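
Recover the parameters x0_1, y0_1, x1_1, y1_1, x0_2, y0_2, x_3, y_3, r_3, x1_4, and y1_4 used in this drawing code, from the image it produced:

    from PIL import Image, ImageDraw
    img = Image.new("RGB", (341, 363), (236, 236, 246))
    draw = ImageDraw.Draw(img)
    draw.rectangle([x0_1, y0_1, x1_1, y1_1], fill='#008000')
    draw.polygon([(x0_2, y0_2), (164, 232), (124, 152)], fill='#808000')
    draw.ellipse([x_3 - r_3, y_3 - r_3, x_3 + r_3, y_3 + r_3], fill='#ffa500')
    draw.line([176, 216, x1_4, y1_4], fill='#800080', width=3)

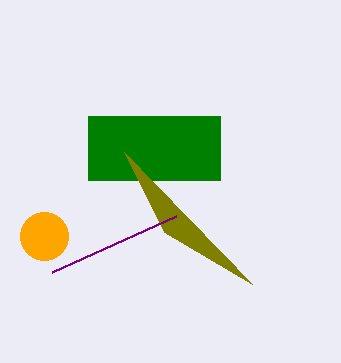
x0_1 = 88
y0_1 = 116
x1_1 = 220
y1_1 = 180
x0_2 = 252
y0_2 = 284
x_3 = 44
y_3 = 236
r_3 = 24
x1_4 = 52
y1_4 = 272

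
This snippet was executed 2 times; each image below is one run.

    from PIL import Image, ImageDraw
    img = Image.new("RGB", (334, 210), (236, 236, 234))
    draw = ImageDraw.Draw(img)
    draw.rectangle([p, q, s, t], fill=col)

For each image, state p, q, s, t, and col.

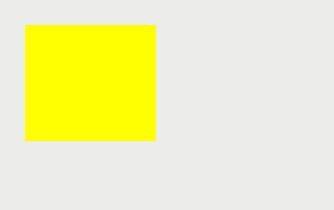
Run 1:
p = 25, q = 25, s = 155, t = 140, col = 'yellow'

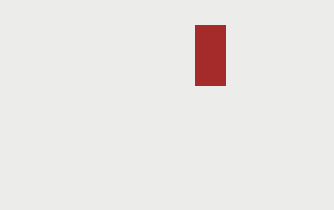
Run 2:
p = 195, q = 25, s = 225, t = 85, col = 'brown'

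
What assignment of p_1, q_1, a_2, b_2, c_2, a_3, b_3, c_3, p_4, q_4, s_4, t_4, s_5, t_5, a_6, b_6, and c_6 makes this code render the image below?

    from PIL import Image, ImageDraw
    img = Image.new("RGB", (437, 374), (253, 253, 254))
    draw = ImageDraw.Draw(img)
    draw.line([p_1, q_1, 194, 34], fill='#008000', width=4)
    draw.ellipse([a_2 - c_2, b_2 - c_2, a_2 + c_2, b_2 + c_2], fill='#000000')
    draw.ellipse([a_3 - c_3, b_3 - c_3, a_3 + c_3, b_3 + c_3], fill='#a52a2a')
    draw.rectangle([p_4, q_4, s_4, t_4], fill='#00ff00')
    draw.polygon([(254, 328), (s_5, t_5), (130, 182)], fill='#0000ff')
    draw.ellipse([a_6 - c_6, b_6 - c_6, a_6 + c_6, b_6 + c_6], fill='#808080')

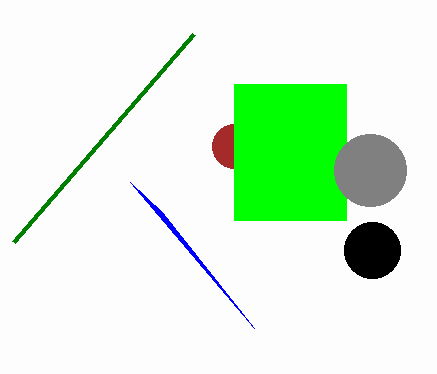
p_1 = 14, q_1 = 242, a_2 = 372, b_2 = 250, c_2 = 28, a_3 = 234, b_3 = 146, c_3 = 22, p_4 = 234, q_4 = 84, s_4 = 346, t_4 = 220, s_5 = 162, t_5 = 212, a_6 = 370, b_6 = 170, c_6 = 36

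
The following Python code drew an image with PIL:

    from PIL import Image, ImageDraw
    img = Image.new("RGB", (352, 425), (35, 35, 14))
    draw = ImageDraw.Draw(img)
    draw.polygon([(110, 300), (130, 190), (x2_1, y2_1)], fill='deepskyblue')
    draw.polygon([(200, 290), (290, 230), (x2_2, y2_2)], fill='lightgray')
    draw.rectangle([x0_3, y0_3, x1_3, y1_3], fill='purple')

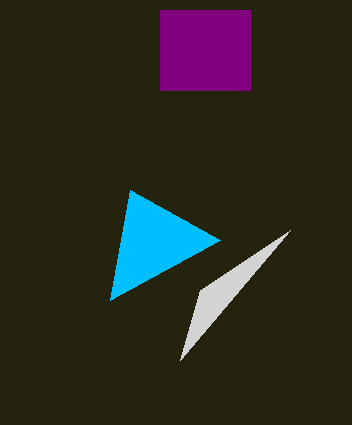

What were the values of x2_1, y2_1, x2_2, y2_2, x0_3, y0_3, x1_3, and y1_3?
x2_1 = 220, y2_1 = 240, x2_2 = 180, y2_2 = 360, x0_3 = 160, y0_3 = 10, x1_3 = 250, y1_3 = 90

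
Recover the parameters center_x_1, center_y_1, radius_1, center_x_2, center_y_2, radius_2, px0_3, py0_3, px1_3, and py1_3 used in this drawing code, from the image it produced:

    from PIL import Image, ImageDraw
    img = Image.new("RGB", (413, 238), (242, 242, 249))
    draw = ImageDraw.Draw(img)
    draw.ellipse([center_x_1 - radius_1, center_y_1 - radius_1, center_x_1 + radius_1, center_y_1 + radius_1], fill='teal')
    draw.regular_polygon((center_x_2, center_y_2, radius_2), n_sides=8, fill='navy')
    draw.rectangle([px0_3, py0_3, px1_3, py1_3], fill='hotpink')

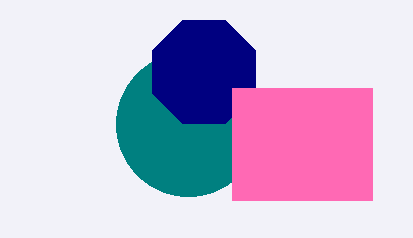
center_x_1 = 188; center_y_1 = 124; radius_1 = 72; center_x_2 = 204; center_y_2 = 72; radius_2 = 56; px0_3 = 232; py0_3 = 88; px1_3 = 372; py1_3 = 200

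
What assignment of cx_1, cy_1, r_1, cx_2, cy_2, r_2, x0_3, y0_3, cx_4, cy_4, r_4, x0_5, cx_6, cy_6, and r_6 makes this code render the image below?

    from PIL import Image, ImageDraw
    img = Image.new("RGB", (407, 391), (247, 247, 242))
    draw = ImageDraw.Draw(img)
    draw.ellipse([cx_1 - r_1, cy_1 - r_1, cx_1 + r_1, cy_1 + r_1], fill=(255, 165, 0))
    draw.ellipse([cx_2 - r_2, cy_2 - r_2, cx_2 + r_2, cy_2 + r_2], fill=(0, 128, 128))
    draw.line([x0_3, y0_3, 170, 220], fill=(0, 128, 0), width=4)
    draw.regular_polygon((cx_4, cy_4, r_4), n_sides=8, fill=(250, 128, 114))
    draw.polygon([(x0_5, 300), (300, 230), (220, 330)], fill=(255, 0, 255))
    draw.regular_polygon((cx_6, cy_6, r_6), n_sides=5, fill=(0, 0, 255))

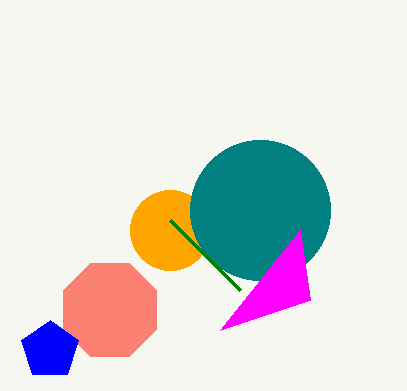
cx_1 = 170, cy_1 = 230, r_1 = 40, cx_2 = 260, cy_2 = 210, r_2 = 70, x0_3 = 240, y0_3 = 290, cx_4 = 110, cy_4 = 310, r_4 = 50, x0_5 = 310, cx_6 = 50, cy_6 = 350, r_6 = 30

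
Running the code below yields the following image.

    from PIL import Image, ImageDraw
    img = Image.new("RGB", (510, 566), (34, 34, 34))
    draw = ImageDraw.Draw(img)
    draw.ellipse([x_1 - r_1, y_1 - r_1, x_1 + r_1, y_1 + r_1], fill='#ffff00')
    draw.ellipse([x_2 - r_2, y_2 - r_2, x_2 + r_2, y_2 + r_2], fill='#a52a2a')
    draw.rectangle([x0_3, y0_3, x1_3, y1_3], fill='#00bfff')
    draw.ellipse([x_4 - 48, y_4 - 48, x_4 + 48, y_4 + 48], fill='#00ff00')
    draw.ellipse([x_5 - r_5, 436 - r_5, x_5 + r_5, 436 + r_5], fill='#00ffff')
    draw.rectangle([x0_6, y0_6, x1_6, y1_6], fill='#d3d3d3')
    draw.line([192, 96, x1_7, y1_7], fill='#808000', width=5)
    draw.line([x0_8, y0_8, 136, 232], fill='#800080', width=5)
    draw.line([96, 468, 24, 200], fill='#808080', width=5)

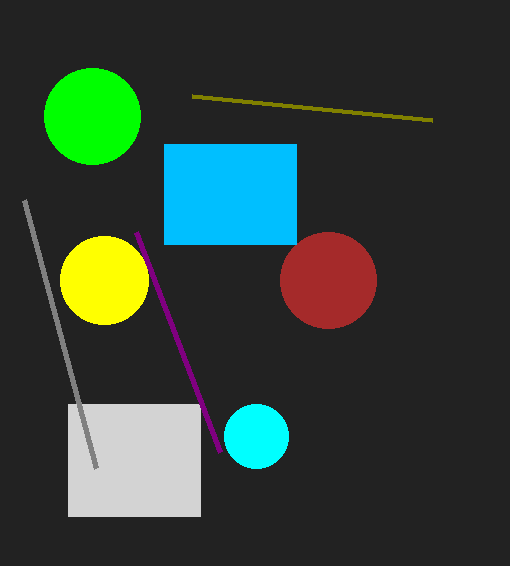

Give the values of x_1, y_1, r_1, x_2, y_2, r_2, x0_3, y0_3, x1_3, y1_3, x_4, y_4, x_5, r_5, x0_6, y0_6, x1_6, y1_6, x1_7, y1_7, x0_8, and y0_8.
x_1 = 104; y_1 = 280; r_1 = 44; x_2 = 328; y_2 = 280; r_2 = 48; x0_3 = 164; y0_3 = 144; x1_3 = 296; y1_3 = 244; x_4 = 92; y_4 = 116; x_5 = 256; r_5 = 32; x0_6 = 68; y0_6 = 404; x1_6 = 200; y1_6 = 516; x1_7 = 432; y1_7 = 120; x0_8 = 220; y0_8 = 452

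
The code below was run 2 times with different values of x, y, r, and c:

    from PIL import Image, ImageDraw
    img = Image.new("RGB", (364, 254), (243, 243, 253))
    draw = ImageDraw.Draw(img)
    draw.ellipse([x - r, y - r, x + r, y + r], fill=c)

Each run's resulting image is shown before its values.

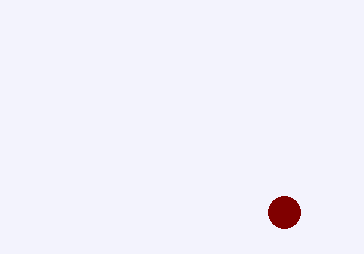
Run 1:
x = 284; y = 212; r = 16; c = 'maroon'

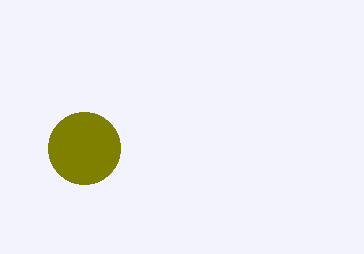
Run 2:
x = 84; y = 148; r = 36; c = 'olive'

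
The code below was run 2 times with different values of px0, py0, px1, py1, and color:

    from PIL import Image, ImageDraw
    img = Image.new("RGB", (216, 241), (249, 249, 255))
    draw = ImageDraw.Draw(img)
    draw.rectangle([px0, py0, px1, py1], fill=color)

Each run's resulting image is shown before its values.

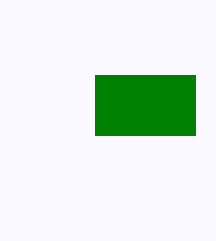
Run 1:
px0 = 95; py0 = 75; px1 = 195; py1 = 135; color = 'green'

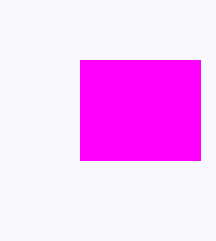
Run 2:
px0 = 80
py0 = 60
px1 = 200
py1 = 160
color = 'magenta'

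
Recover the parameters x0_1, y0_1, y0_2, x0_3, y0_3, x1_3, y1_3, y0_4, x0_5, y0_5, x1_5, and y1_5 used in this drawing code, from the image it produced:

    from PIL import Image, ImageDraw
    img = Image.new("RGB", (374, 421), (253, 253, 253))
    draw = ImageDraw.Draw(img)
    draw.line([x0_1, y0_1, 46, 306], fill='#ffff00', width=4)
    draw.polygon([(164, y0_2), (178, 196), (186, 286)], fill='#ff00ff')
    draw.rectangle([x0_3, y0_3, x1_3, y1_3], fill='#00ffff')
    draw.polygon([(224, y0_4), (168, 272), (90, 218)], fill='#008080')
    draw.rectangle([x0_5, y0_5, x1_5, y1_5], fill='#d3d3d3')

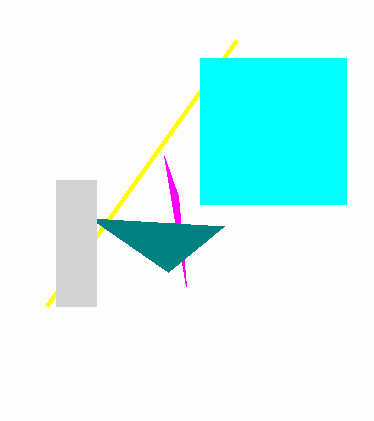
x0_1 = 236
y0_1 = 40
y0_2 = 156
x0_3 = 200
y0_3 = 58
x1_3 = 346
y1_3 = 204
y0_4 = 226
x0_5 = 56
y0_5 = 180
x1_5 = 96
y1_5 = 306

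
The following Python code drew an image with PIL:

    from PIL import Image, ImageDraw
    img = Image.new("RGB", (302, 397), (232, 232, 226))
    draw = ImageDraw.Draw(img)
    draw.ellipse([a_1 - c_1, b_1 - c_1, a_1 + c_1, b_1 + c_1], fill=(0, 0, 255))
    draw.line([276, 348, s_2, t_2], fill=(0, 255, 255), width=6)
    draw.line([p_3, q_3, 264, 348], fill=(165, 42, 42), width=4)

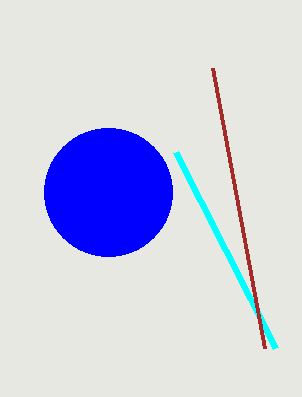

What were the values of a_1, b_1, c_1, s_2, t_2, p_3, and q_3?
a_1 = 108, b_1 = 192, c_1 = 64, s_2 = 176, t_2 = 152, p_3 = 212, q_3 = 68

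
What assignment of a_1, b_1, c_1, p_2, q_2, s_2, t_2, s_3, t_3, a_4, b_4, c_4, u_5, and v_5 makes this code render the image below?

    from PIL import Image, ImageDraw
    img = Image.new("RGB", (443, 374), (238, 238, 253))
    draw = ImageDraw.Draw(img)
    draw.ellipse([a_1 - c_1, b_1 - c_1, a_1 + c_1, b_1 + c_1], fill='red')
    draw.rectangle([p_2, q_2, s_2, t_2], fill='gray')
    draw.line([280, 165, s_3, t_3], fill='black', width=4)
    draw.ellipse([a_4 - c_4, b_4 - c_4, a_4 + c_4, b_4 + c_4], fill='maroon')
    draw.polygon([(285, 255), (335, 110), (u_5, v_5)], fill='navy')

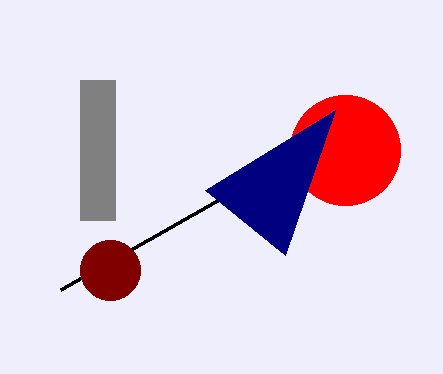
a_1 = 345
b_1 = 150
c_1 = 55
p_2 = 80
q_2 = 80
s_2 = 115
t_2 = 220
s_3 = 60
t_3 = 290
a_4 = 110
b_4 = 270
c_4 = 30
u_5 = 205
v_5 = 190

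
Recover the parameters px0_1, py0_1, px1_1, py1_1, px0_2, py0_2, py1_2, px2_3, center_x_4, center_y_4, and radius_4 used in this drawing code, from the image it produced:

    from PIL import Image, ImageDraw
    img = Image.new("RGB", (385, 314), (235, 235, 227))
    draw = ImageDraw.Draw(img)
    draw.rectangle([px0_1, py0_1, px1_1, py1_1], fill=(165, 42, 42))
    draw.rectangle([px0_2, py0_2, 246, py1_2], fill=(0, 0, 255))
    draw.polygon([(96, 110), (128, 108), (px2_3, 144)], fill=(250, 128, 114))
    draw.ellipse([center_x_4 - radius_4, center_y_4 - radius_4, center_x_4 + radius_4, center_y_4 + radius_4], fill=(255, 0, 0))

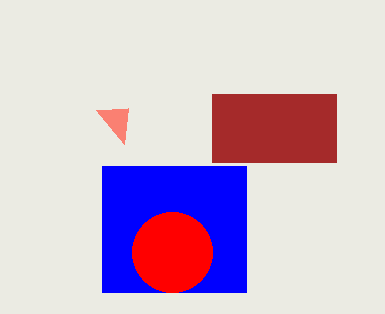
px0_1 = 212; py0_1 = 94; px1_1 = 336; py1_1 = 162; px0_2 = 102; py0_2 = 166; py1_2 = 292; px2_3 = 124; center_x_4 = 172; center_y_4 = 252; radius_4 = 40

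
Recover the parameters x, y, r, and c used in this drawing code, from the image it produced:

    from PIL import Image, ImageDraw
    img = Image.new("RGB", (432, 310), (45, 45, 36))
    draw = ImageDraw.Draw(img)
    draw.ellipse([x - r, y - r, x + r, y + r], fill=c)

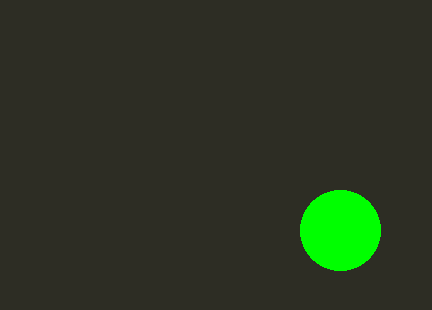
x = 340
y = 230
r = 40
c = 'lime'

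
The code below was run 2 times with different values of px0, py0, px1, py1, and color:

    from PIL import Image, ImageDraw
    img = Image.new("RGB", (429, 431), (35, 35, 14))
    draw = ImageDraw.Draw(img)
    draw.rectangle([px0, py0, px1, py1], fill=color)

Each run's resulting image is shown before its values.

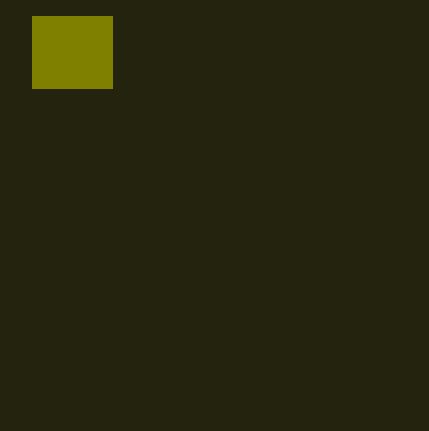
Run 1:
px0 = 32; py0 = 16; px1 = 112; py1 = 88; color = 'olive'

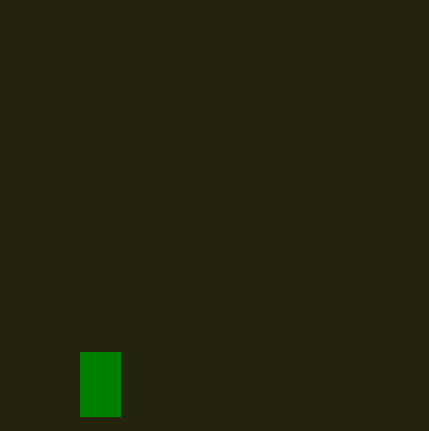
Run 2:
px0 = 80, py0 = 352, px1 = 120, py1 = 416, color = 'green'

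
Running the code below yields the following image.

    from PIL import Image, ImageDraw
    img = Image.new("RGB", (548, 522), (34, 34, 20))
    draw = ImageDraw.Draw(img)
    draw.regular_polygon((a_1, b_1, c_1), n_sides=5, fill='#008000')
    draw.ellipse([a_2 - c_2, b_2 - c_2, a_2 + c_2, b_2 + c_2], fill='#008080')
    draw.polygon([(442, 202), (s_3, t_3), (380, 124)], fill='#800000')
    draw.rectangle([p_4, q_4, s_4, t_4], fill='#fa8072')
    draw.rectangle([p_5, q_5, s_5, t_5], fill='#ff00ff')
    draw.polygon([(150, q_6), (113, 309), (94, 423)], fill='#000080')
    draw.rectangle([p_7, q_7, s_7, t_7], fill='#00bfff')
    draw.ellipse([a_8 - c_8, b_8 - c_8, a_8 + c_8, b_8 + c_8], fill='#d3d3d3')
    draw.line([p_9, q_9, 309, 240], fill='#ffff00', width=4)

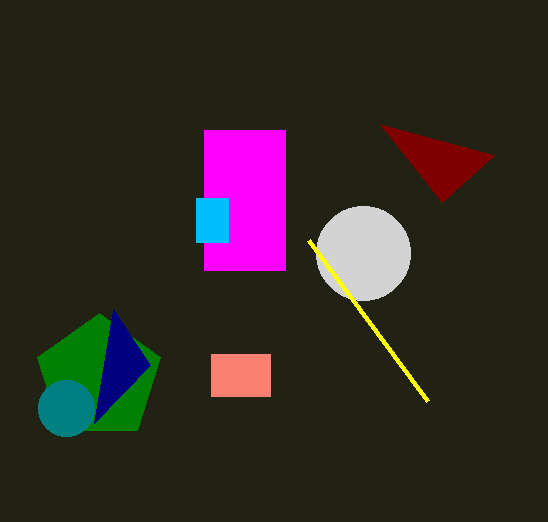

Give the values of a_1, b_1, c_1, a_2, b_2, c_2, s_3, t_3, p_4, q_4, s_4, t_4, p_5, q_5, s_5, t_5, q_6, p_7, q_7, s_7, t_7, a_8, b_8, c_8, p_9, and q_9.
a_1 = 99, b_1 = 378, c_1 = 65, a_2 = 66, b_2 = 408, c_2 = 28, s_3 = 494, t_3 = 155, p_4 = 211, q_4 = 354, s_4 = 270, t_4 = 396, p_5 = 204, q_5 = 130, s_5 = 285, t_5 = 270, q_6 = 365, p_7 = 196, q_7 = 198, s_7 = 228, t_7 = 242, a_8 = 363, b_8 = 253, c_8 = 47, p_9 = 428, q_9 = 401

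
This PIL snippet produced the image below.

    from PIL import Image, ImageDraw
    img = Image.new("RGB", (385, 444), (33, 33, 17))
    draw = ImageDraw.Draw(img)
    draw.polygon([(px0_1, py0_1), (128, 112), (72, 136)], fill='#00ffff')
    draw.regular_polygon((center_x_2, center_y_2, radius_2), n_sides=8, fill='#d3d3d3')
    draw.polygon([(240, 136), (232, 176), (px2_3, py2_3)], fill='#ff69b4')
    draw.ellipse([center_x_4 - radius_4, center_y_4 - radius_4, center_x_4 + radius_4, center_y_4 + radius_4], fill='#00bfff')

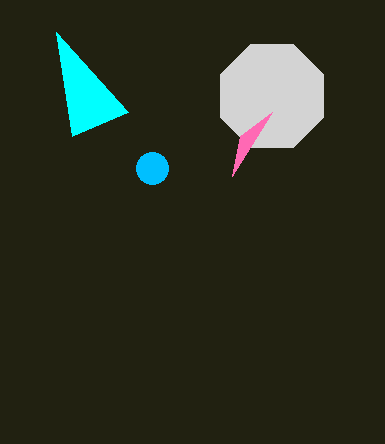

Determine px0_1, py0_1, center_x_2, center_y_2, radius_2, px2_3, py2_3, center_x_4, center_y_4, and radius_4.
px0_1 = 56; py0_1 = 32; center_x_2 = 272; center_y_2 = 96; radius_2 = 56; px2_3 = 272; py2_3 = 112; center_x_4 = 152; center_y_4 = 168; radius_4 = 16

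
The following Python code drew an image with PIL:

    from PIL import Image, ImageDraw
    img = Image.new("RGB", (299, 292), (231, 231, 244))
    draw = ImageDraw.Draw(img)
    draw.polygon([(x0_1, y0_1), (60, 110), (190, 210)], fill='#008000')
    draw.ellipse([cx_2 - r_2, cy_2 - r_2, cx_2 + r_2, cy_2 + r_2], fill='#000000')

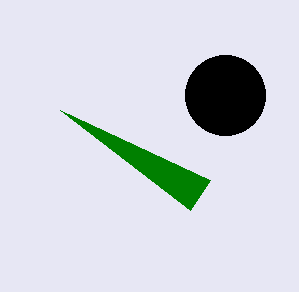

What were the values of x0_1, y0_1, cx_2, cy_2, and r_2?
x0_1 = 210
y0_1 = 180
cx_2 = 225
cy_2 = 95
r_2 = 40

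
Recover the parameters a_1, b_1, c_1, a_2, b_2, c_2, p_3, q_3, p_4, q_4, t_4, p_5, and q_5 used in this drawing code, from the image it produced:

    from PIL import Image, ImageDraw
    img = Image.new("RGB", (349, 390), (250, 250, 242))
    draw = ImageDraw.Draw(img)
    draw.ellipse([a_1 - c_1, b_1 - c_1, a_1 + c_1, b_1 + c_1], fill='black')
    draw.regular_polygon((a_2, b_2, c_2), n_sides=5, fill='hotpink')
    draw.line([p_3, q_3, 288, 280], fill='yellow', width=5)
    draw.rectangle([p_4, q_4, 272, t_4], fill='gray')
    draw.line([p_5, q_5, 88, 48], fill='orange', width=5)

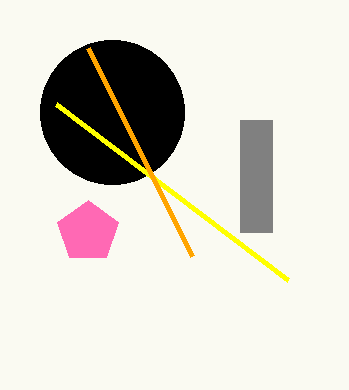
a_1 = 112
b_1 = 112
c_1 = 72
a_2 = 88
b_2 = 232
c_2 = 32
p_3 = 56
q_3 = 104
p_4 = 240
q_4 = 120
t_4 = 232
p_5 = 192
q_5 = 256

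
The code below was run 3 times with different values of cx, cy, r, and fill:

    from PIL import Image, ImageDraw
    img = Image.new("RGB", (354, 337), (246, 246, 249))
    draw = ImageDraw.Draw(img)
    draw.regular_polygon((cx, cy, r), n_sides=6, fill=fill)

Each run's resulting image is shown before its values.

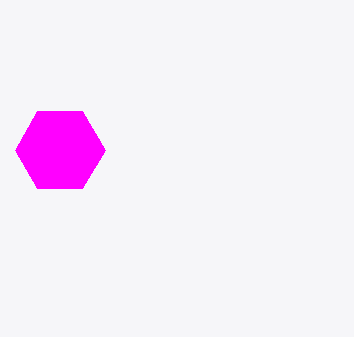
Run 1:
cx = 60; cy = 150; r = 45; fill = 'magenta'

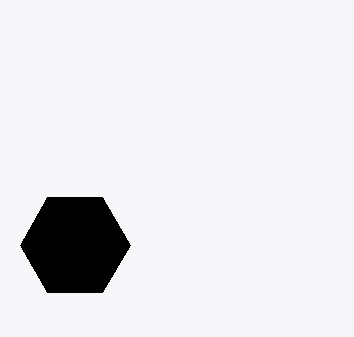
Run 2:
cx = 75; cy = 245; r = 55; fill = 'black'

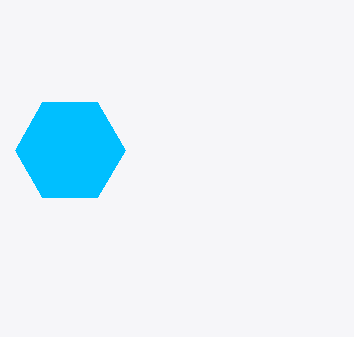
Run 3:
cx = 70
cy = 150
r = 55
fill = 'deepskyblue'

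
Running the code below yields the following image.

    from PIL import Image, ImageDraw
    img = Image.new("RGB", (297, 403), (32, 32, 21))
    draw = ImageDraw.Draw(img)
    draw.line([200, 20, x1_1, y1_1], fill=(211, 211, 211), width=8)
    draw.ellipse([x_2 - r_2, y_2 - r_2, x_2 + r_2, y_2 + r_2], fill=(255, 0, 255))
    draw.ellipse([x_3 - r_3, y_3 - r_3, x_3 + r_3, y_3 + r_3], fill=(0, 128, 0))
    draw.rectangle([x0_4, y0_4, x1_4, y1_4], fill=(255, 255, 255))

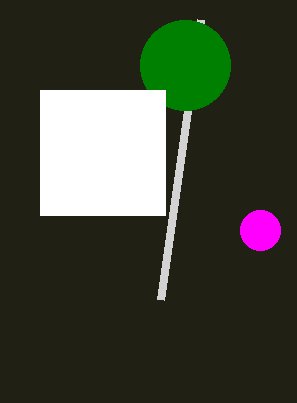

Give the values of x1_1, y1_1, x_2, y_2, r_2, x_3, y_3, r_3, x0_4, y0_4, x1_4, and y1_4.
x1_1 = 160, y1_1 = 300, x_2 = 260, y_2 = 230, r_2 = 20, x_3 = 185, y_3 = 65, r_3 = 45, x0_4 = 40, y0_4 = 90, x1_4 = 165, y1_4 = 215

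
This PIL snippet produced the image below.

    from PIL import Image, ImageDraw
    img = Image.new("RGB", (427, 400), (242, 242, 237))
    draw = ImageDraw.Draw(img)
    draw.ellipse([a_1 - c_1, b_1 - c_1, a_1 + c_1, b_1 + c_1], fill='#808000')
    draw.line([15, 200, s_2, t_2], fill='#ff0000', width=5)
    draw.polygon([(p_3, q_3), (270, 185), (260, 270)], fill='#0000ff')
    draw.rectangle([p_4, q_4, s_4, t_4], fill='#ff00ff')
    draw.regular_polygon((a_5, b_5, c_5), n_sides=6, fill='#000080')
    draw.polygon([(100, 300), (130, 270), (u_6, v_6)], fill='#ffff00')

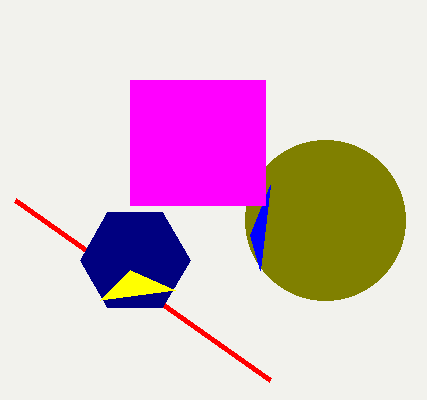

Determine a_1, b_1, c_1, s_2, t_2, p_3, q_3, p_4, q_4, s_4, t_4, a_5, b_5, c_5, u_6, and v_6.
a_1 = 325; b_1 = 220; c_1 = 80; s_2 = 270; t_2 = 380; p_3 = 250; q_3 = 235; p_4 = 130; q_4 = 80; s_4 = 265; t_4 = 205; a_5 = 135; b_5 = 260; c_5 = 55; u_6 = 175; v_6 = 290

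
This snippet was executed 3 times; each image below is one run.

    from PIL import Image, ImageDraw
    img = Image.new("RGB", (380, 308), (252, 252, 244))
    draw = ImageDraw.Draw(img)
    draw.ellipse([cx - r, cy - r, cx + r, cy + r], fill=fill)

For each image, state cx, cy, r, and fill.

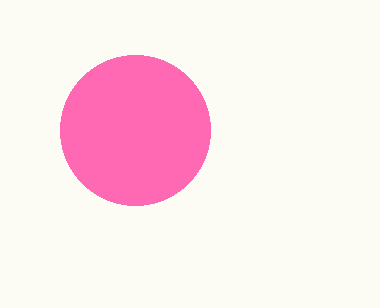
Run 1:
cx = 135; cy = 130; r = 75; fill = 'hotpink'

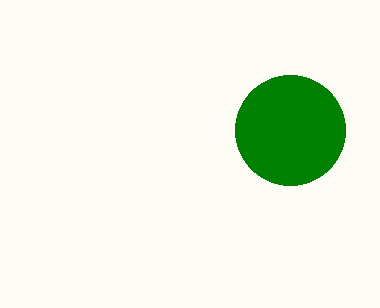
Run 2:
cx = 290, cy = 130, r = 55, fill = 'green'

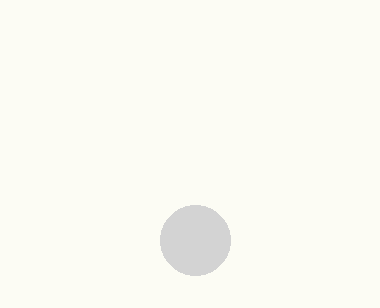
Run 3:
cx = 195
cy = 240
r = 35
fill = 'lightgray'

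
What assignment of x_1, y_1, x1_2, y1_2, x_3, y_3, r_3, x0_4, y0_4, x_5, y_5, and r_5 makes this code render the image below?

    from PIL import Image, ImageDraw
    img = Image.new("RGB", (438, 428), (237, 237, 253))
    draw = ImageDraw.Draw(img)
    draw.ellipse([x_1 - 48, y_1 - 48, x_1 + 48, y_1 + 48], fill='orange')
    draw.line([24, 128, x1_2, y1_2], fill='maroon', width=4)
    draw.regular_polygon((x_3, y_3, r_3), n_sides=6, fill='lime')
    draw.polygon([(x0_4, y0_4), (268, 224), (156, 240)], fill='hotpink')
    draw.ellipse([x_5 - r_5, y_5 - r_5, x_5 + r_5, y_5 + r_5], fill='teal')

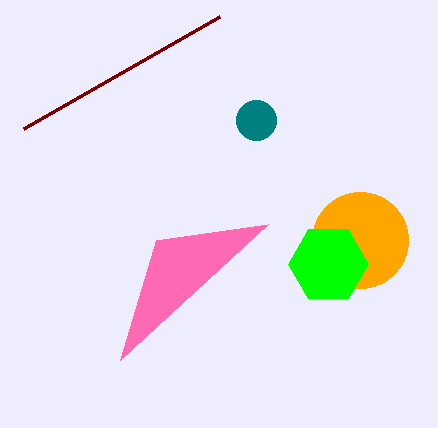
x_1 = 360, y_1 = 240, x1_2 = 220, y1_2 = 16, x_3 = 328, y_3 = 264, r_3 = 40, x0_4 = 120, y0_4 = 360, x_5 = 256, y_5 = 120, r_5 = 20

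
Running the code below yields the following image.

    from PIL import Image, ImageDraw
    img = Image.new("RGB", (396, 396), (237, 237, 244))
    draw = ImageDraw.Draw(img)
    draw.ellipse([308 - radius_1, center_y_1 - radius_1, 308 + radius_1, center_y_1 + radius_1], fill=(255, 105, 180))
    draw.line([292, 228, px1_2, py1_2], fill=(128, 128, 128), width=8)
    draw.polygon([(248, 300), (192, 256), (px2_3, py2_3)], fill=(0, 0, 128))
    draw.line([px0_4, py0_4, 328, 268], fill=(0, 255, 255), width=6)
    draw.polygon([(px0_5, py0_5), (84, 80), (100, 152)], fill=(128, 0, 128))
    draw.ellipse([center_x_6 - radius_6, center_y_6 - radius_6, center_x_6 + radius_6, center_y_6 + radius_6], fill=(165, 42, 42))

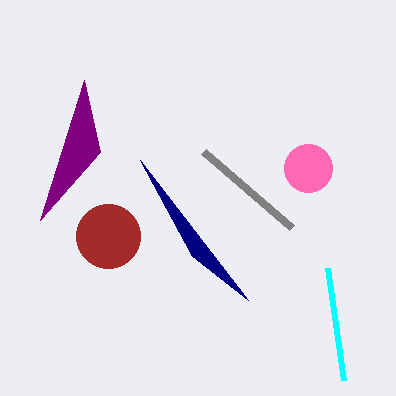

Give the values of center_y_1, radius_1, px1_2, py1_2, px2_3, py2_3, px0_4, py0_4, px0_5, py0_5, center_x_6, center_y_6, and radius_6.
center_y_1 = 168, radius_1 = 24, px1_2 = 204, py1_2 = 152, px2_3 = 140, py2_3 = 160, px0_4 = 344, py0_4 = 380, px0_5 = 40, py0_5 = 220, center_x_6 = 108, center_y_6 = 236, radius_6 = 32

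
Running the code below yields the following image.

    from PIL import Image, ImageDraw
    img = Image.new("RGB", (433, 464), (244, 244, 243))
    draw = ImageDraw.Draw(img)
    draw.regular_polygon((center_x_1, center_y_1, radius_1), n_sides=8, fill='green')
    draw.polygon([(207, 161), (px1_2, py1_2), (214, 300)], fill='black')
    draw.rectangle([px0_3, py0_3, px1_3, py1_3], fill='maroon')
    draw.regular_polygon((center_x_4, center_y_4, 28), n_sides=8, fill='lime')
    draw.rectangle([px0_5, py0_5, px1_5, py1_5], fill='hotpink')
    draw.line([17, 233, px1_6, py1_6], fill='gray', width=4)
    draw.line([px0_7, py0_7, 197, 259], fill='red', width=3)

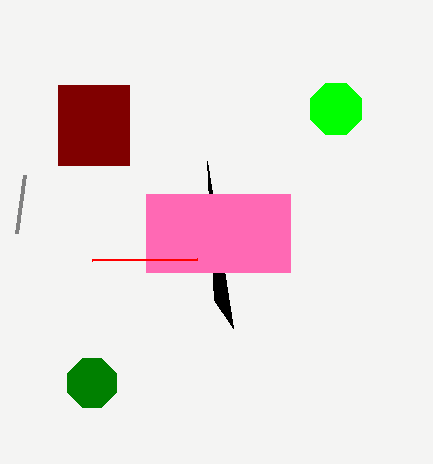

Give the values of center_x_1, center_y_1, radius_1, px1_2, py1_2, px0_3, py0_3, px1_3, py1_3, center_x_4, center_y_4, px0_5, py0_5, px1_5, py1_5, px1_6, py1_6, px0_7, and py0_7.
center_x_1 = 92
center_y_1 = 383
radius_1 = 26
px1_2 = 233
py1_2 = 328
px0_3 = 58
py0_3 = 85
px1_3 = 129
py1_3 = 165
center_x_4 = 336
center_y_4 = 109
px0_5 = 146
py0_5 = 194
px1_5 = 290
py1_5 = 272
px1_6 = 25
py1_6 = 175
px0_7 = 92
py0_7 = 260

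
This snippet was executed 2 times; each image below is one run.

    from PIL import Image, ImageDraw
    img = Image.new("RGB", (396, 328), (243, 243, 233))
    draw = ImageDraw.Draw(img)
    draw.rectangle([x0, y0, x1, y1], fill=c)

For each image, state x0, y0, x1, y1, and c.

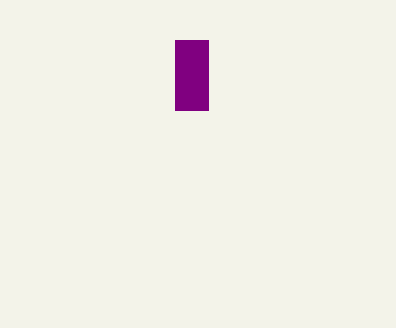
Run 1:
x0 = 175; y0 = 40; x1 = 208; y1 = 110; c = 'purple'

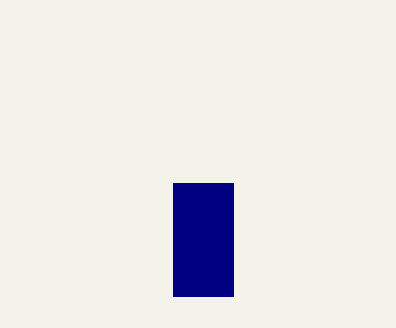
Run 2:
x0 = 173; y0 = 183; x1 = 233; y1 = 296; c = 'navy'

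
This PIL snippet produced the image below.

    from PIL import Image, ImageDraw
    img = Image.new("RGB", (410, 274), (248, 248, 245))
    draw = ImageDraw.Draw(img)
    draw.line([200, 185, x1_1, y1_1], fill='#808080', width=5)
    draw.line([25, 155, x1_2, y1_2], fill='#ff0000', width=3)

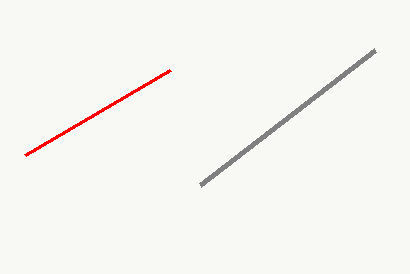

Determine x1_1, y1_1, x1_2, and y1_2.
x1_1 = 375; y1_1 = 50; x1_2 = 170; y1_2 = 70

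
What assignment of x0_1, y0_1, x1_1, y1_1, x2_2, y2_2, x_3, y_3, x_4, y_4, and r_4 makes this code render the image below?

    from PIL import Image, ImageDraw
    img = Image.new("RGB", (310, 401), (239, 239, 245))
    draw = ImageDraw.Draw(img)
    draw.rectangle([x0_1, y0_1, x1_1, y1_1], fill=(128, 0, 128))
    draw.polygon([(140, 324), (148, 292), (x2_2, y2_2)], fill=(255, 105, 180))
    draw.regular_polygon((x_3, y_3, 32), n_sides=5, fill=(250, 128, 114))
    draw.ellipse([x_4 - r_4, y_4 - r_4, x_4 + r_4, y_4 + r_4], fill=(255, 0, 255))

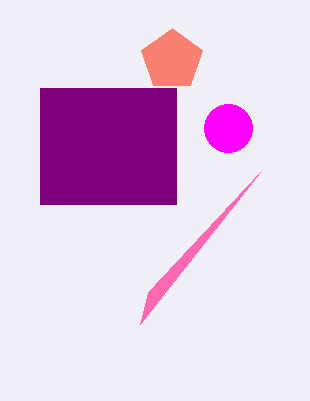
x0_1 = 40
y0_1 = 88
x1_1 = 176
y1_1 = 204
x2_2 = 260
y2_2 = 172
x_3 = 172
y_3 = 60
x_4 = 228
y_4 = 128
r_4 = 24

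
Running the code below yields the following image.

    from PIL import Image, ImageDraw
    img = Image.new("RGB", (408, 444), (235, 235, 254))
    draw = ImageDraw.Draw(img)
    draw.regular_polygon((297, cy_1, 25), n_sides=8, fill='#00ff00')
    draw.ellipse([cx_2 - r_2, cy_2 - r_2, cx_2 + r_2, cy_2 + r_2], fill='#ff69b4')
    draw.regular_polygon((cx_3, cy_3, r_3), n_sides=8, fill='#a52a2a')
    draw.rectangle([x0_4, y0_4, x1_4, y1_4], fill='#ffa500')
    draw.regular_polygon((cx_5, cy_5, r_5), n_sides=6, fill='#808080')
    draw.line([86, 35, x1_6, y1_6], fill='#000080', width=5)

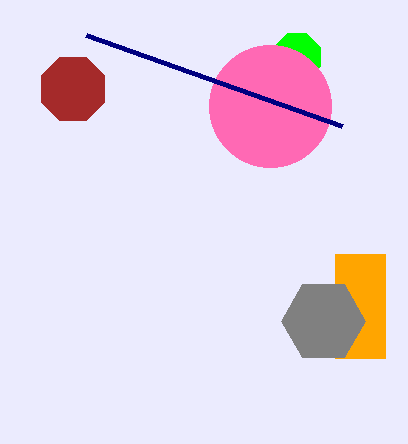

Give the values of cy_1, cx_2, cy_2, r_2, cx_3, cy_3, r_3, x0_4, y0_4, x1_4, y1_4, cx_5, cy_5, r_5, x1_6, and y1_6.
cy_1 = 57, cx_2 = 270, cy_2 = 106, r_2 = 61, cx_3 = 73, cy_3 = 89, r_3 = 34, x0_4 = 335, y0_4 = 254, x1_4 = 385, y1_4 = 358, cx_5 = 323, cy_5 = 321, r_5 = 42, x1_6 = 342, y1_6 = 126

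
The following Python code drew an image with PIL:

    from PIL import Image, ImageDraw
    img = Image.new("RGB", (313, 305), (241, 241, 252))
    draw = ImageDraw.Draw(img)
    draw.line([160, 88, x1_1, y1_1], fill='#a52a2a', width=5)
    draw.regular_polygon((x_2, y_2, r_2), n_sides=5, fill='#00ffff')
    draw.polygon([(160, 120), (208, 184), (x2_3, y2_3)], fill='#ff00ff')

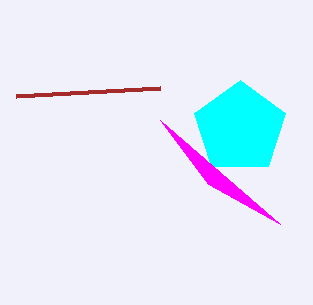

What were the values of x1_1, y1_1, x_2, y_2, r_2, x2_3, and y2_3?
x1_1 = 16, y1_1 = 96, x_2 = 240, y_2 = 128, r_2 = 48, x2_3 = 280, y2_3 = 224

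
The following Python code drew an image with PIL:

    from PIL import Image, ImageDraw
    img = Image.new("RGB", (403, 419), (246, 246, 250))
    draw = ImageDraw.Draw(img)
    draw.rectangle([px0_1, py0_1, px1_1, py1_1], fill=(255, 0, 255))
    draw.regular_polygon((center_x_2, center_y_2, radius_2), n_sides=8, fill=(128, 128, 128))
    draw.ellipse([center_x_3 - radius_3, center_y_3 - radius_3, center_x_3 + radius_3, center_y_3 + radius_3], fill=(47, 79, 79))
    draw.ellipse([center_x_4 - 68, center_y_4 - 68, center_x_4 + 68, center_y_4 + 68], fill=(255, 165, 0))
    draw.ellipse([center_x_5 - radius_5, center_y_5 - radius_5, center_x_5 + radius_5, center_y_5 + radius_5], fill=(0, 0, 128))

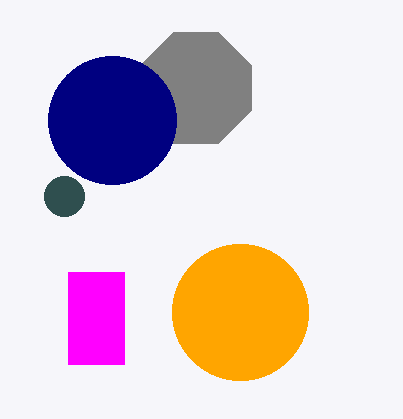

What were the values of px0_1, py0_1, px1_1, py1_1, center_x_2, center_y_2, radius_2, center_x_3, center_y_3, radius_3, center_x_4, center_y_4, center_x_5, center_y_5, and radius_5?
px0_1 = 68; py0_1 = 272; px1_1 = 124; py1_1 = 364; center_x_2 = 196; center_y_2 = 88; radius_2 = 60; center_x_3 = 64; center_y_3 = 196; radius_3 = 20; center_x_4 = 240; center_y_4 = 312; center_x_5 = 112; center_y_5 = 120; radius_5 = 64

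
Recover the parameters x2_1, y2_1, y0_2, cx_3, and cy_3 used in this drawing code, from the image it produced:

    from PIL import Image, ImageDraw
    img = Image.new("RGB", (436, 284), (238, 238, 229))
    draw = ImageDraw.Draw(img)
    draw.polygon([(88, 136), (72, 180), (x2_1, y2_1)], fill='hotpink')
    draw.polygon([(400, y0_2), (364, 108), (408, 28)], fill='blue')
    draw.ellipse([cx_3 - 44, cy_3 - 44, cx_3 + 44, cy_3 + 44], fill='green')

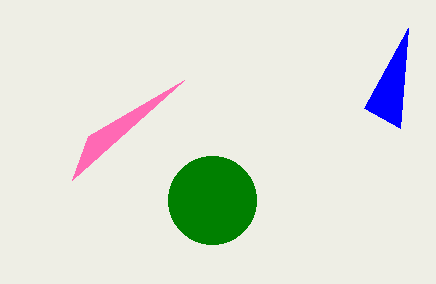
x2_1 = 184, y2_1 = 80, y0_2 = 128, cx_3 = 212, cy_3 = 200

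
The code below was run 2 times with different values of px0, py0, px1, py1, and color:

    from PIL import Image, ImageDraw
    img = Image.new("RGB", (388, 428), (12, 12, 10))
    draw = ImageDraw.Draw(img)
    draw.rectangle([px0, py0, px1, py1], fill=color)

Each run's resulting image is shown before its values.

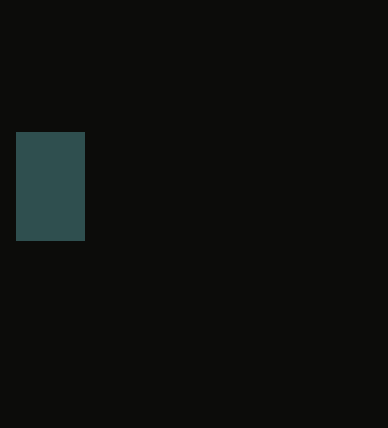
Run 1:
px0 = 16
py0 = 132
px1 = 84
py1 = 240
color = 'darkslategray'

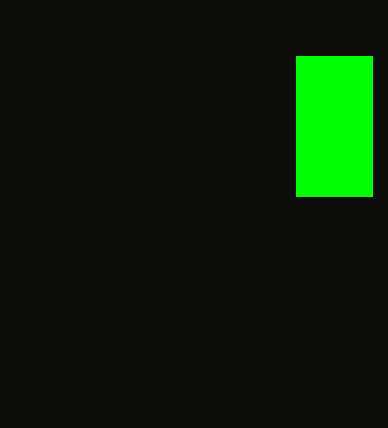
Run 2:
px0 = 296; py0 = 56; px1 = 372; py1 = 196; color = 'lime'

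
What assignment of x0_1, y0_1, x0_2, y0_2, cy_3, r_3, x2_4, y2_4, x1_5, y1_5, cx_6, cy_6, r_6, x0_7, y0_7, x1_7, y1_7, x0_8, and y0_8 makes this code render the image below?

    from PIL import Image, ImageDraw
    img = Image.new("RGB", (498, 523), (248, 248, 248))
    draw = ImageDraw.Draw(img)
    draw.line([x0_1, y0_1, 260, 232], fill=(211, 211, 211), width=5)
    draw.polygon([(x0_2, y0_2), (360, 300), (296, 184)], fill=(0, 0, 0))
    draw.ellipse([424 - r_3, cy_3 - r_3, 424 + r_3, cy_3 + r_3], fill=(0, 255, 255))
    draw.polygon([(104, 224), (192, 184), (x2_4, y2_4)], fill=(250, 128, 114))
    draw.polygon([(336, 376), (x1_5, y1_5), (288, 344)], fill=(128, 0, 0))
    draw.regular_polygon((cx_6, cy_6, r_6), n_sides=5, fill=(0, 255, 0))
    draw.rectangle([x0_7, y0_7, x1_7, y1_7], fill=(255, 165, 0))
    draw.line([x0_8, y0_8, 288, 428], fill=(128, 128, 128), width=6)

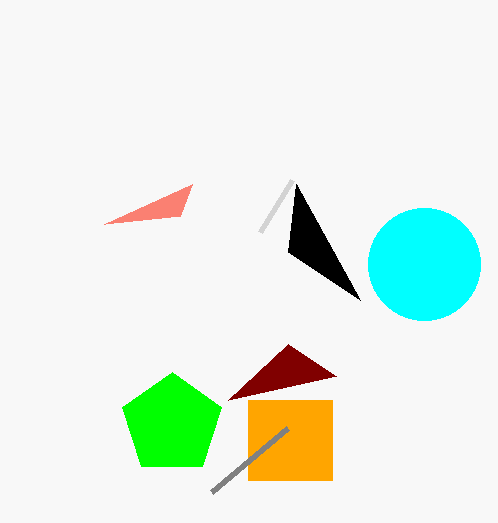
x0_1 = 292
y0_1 = 180
x0_2 = 288
y0_2 = 252
cy_3 = 264
r_3 = 56
x2_4 = 180
y2_4 = 216
x1_5 = 228
y1_5 = 400
cx_6 = 172
cy_6 = 424
r_6 = 52
x0_7 = 248
y0_7 = 400
x1_7 = 332
y1_7 = 480
x0_8 = 212
y0_8 = 492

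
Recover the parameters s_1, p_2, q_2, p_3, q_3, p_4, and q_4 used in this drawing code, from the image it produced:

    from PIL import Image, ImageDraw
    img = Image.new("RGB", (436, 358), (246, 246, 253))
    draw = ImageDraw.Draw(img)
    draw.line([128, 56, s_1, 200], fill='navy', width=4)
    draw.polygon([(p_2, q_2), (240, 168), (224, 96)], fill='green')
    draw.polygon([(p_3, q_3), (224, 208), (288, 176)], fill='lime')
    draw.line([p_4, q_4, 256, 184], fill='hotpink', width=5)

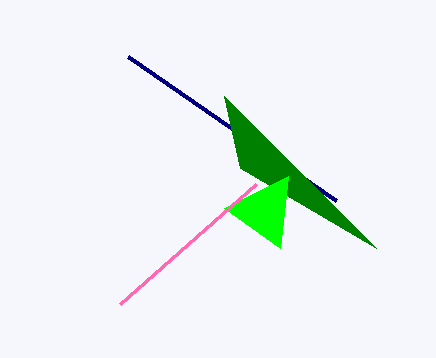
s_1 = 336
p_2 = 376
q_2 = 248
p_3 = 280
q_3 = 248
p_4 = 120
q_4 = 304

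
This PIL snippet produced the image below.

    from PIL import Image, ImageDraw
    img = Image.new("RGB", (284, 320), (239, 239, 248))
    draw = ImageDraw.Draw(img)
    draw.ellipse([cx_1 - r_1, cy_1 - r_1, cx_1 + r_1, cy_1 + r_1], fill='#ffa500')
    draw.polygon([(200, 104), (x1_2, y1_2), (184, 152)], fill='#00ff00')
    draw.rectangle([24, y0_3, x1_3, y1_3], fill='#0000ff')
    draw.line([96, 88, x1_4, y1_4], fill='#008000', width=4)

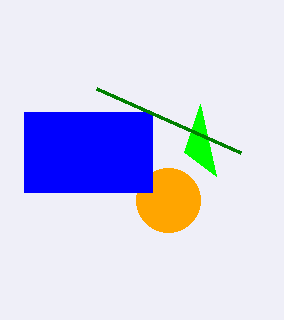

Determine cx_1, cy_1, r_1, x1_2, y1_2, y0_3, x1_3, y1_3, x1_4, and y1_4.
cx_1 = 168, cy_1 = 200, r_1 = 32, x1_2 = 216, y1_2 = 176, y0_3 = 112, x1_3 = 152, y1_3 = 192, x1_4 = 240, y1_4 = 152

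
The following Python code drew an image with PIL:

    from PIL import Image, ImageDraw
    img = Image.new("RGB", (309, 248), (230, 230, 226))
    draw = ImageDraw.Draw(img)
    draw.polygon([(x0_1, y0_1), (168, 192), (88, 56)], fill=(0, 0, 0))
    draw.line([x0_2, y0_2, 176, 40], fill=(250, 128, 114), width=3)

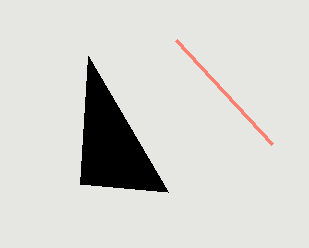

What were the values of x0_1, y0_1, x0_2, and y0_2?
x0_1 = 80
y0_1 = 184
x0_2 = 272
y0_2 = 144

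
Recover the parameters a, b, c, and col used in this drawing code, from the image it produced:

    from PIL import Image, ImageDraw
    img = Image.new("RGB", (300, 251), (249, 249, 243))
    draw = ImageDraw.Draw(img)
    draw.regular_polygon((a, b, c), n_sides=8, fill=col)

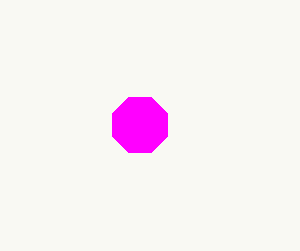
a = 140; b = 125; c = 30; col = 'magenta'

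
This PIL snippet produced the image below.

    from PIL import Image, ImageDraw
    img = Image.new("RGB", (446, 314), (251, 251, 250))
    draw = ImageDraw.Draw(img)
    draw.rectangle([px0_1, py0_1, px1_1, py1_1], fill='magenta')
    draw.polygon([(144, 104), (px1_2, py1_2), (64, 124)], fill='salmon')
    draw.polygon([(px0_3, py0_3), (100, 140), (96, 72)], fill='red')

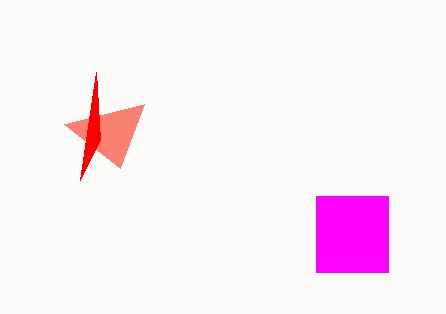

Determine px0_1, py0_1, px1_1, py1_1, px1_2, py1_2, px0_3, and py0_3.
px0_1 = 316; py0_1 = 196; px1_1 = 388; py1_1 = 272; px1_2 = 120; py1_2 = 168; px0_3 = 80; py0_3 = 180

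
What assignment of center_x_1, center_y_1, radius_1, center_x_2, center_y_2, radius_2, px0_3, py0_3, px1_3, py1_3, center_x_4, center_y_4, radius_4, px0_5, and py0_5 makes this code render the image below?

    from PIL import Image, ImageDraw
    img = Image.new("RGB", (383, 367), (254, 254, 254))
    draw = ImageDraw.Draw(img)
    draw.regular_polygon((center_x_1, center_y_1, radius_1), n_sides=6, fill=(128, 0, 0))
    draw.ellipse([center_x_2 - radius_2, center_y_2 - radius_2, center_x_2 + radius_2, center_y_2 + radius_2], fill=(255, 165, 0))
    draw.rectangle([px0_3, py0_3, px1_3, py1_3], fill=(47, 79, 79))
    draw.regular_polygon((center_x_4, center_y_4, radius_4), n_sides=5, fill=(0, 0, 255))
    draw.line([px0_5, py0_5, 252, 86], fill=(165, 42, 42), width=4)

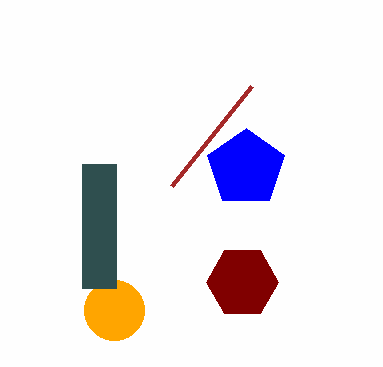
center_x_1 = 242; center_y_1 = 282; radius_1 = 36; center_x_2 = 114; center_y_2 = 310; radius_2 = 30; px0_3 = 82; py0_3 = 164; px1_3 = 116; py1_3 = 288; center_x_4 = 246; center_y_4 = 168; radius_4 = 40; px0_5 = 172; py0_5 = 186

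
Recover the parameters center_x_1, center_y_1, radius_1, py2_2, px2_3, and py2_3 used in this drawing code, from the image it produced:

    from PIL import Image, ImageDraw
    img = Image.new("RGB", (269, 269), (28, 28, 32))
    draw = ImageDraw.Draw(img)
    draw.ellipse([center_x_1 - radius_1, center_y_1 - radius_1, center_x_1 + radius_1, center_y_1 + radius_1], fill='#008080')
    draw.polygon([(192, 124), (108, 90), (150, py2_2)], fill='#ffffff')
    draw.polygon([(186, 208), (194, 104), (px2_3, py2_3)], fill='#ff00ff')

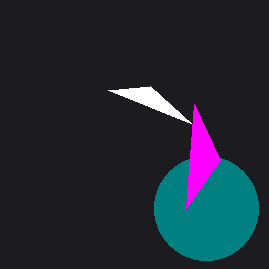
center_x_1 = 206
center_y_1 = 208
radius_1 = 52
py2_2 = 86
px2_3 = 220
py2_3 = 160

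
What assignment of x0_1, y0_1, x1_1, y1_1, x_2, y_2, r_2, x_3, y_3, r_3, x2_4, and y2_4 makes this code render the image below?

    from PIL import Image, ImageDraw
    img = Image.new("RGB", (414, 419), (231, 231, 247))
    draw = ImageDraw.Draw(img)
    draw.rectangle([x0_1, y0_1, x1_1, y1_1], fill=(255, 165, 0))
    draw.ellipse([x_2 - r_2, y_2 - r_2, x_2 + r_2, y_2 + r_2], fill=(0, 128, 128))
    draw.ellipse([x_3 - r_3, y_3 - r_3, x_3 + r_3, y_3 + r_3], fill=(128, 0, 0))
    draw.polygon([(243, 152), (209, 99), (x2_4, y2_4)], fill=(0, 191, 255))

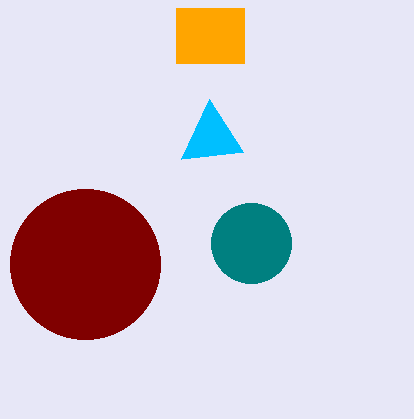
x0_1 = 176, y0_1 = 8, x1_1 = 244, y1_1 = 63, x_2 = 251, y_2 = 243, r_2 = 40, x_3 = 85, y_3 = 264, r_3 = 75, x2_4 = 181, y2_4 = 159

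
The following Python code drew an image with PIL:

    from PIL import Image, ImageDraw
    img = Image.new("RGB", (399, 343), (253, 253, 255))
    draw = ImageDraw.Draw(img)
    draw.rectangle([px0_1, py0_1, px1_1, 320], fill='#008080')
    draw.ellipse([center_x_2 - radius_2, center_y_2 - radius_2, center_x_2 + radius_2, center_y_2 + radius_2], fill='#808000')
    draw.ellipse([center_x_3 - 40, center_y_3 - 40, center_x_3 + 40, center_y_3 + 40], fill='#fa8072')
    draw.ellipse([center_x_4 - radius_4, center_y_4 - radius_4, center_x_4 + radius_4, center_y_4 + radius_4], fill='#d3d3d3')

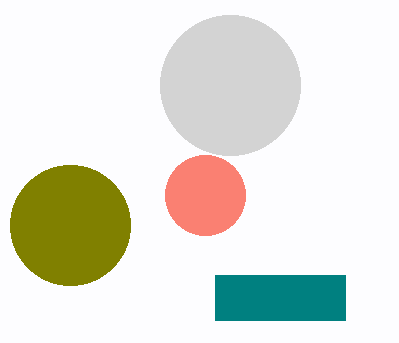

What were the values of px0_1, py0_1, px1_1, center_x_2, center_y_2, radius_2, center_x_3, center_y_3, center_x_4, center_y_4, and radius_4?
px0_1 = 215, py0_1 = 275, px1_1 = 345, center_x_2 = 70, center_y_2 = 225, radius_2 = 60, center_x_3 = 205, center_y_3 = 195, center_x_4 = 230, center_y_4 = 85, radius_4 = 70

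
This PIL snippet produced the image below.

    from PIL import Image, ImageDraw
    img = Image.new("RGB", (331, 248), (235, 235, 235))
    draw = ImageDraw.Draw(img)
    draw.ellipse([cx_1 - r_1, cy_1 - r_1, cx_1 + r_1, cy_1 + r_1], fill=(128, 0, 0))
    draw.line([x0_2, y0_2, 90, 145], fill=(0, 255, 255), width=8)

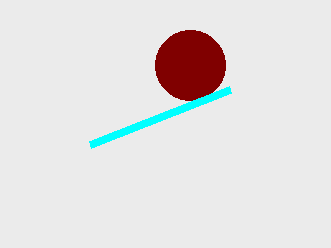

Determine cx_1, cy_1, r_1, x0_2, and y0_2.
cx_1 = 190, cy_1 = 65, r_1 = 35, x0_2 = 230, y0_2 = 90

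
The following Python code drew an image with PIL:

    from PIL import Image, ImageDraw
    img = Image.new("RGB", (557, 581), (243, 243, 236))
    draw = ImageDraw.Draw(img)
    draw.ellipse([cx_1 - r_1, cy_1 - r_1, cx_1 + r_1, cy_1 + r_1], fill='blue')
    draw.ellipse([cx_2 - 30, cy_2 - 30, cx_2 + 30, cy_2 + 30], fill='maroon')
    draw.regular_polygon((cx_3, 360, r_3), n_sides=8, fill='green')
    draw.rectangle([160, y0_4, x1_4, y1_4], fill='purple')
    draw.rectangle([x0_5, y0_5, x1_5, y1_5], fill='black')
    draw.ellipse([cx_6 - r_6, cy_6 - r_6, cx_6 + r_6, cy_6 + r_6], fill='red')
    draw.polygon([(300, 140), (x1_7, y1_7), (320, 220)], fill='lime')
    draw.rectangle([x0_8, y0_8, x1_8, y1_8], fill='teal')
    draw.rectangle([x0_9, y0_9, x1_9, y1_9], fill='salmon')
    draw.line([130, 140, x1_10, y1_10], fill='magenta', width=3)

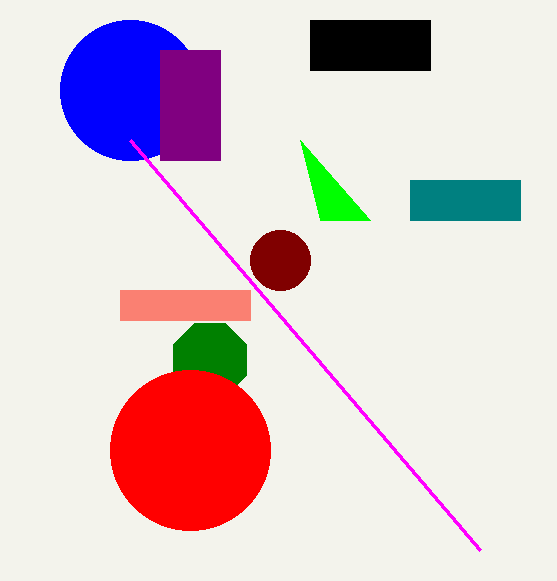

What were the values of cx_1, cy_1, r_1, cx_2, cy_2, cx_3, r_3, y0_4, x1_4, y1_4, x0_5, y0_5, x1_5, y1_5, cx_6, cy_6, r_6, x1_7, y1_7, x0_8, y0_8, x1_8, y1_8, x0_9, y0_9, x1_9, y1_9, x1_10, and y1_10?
cx_1 = 130
cy_1 = 90
r_1 = 70
cx_2 = 280
cy_2 = 260
cx_3 = 210
r_3 = 40
y0_4 = 50
x1_4 = 220
y1_4 = 160
x0_5 = 310
y0_5 = 20
x1_5 = 430
y1_5 = 70
cx_6 = 190
cy_6 = 450
r_6 = 80
x1_7 = 370
y1_7 = 220
x0_8 = 410
y0_8 = 180
x1_8 = 520
y1_8 = 220
x0_9 = 120
y0_9 = 290
x1_9 = 250
y1_9 = 320
x1_10 = 480
y1_10 = 550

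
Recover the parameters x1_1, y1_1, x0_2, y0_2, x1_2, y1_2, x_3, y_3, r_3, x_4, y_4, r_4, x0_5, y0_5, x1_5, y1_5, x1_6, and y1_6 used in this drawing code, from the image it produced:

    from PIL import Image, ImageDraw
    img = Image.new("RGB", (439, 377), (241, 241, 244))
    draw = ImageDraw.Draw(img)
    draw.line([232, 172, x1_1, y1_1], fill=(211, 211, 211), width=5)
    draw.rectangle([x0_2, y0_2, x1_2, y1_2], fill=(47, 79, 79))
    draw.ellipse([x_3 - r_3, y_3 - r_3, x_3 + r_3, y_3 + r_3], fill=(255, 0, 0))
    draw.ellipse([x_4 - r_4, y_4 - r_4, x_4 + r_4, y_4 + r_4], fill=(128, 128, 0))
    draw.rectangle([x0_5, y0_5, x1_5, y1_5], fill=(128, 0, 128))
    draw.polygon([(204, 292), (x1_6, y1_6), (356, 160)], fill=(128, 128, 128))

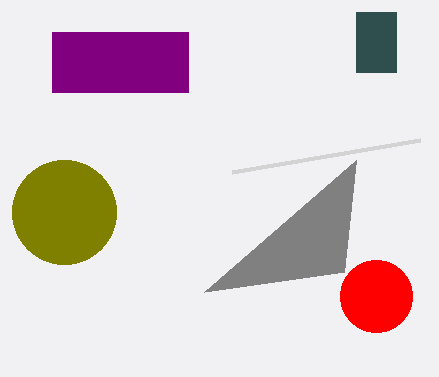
x1_1 = 420, y1_1 = 140, x0_2 = 356, y0_2 = 12, x1_2 = 396, y1_2 = 72, x_3 = 376, y_3 = 296, r_3 = 36, x_4 = 64, y_4 = 212, r_4 = 52, x0_5 = 52, y0_5 = 32, x1_5 = 188, y1_5 = 92, x1_6 = 344, y1_6 = 272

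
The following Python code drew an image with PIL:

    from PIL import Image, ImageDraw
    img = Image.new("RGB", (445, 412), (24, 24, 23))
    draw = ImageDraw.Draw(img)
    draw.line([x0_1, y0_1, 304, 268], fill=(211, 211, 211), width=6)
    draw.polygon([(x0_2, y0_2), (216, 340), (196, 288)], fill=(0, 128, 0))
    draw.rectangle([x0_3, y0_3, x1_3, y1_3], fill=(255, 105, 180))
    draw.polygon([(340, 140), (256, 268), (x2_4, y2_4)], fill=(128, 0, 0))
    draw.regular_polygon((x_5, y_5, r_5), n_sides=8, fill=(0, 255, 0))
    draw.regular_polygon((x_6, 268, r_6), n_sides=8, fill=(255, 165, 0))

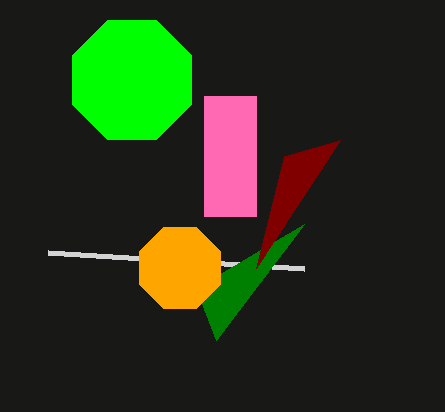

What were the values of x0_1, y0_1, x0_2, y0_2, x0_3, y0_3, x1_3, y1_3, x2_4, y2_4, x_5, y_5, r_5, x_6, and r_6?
x0_1 = 48; y0_1 = 252; x0_2 = 304; y0_2 = 224; x0_3 = 204; y0_3 = 96; x1_3 = 256; y1_3 = 216; x2_4 = 284; y2_4 = 156; x_5 = 132; y_5 = 80; r_5 = 64; x_6 = 180; r_6 = 44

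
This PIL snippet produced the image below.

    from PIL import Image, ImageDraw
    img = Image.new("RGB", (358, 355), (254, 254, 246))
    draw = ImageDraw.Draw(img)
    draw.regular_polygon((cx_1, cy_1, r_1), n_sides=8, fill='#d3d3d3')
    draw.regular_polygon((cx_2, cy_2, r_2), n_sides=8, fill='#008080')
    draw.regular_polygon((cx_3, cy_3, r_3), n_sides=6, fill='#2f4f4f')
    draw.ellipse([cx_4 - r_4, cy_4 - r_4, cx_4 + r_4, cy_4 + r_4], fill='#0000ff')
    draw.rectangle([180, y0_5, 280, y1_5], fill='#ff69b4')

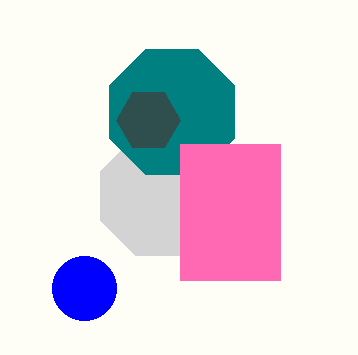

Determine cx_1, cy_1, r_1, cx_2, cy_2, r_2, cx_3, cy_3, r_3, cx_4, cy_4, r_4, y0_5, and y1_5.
cx_1 = 160, cy_1 = 196, r_1 = 64, cx_2 = 172, cy_2 = 112, r_2 = 68, cx_3 = 148, cy_3 = 120, r_3 = 32, cx_4 = 84, cy_4 = 288, r_4 = 32, y0_5 = 144, y1_5 = 280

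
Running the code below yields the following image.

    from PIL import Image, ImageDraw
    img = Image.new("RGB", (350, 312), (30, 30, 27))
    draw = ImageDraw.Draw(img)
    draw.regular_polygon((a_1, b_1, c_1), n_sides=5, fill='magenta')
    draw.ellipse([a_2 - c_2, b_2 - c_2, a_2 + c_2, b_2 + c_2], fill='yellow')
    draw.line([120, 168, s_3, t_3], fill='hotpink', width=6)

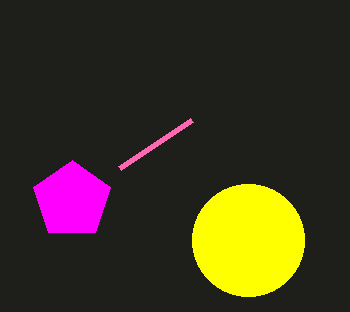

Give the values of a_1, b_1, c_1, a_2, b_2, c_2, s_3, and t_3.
a_1 = 72
b_1 = 200
c_1 = 40
a_2 = 248
b_2 = 240
c_2 = 56
s_3 = 192
t_3 = 120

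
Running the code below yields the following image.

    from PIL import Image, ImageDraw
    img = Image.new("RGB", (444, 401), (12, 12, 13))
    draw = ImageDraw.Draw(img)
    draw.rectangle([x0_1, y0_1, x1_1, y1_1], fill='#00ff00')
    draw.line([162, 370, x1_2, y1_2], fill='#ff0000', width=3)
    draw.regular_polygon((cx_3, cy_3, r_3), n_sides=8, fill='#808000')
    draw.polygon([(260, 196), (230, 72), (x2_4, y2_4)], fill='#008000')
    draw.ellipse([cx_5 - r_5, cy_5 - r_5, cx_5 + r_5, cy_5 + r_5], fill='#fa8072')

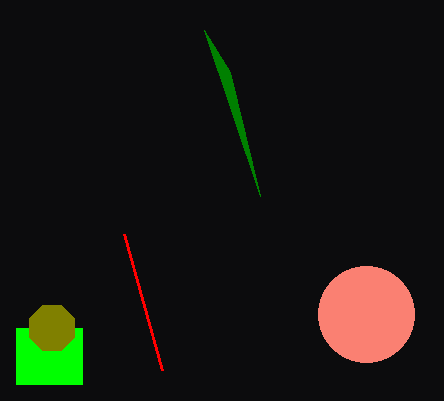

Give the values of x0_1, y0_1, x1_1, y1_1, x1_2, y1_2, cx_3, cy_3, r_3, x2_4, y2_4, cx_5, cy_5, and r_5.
x0_1 = 16, y0_1 = 328, x1_1 = 82, y1_1 = 384, x1_2 = 124, y1_2 = 234, cx_3 = 52, cy_3 = 328, r_3 = 24, x2_4 = 204, y2_4 = 30, cx_5 = 366, cy_5 = 314, r_5 = 48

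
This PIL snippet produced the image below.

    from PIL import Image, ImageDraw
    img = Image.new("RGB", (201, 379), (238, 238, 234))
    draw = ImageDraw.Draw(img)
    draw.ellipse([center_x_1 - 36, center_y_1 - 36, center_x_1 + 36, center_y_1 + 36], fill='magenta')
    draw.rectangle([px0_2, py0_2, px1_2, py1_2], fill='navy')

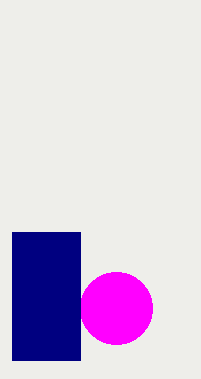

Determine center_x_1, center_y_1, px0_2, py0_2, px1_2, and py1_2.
center_x_1 = 116
center_y_1 = 308
px0_2 = 12
py0_2 = 232
px1_2 = 80
py1_2 = 360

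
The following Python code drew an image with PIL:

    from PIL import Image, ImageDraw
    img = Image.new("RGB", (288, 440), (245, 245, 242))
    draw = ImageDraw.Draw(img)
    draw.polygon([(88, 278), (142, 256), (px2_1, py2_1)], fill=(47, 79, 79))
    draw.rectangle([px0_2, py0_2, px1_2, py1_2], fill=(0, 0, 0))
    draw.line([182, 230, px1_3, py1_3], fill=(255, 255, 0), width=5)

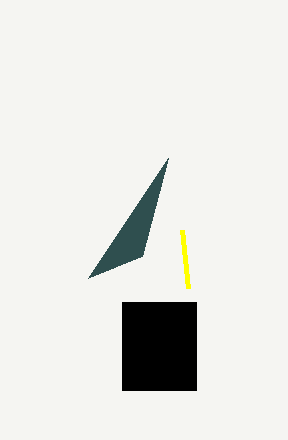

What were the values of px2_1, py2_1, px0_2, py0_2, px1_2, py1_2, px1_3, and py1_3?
px2_1 = 168; py2_1 = 158; px0_2 = 122; py0_2 = 302; px1_2 = 196; py1_2 = 390; px1_3 = 188; py1_3 = 288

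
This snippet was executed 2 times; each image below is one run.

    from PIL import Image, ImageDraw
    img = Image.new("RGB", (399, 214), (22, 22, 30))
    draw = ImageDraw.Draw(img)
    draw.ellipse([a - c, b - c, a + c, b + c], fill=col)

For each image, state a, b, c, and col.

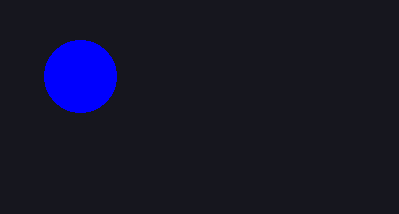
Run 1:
a = 80, b = 76, c = 36, col = 'blue'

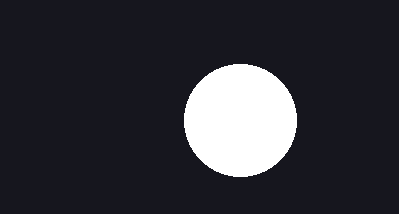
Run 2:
a = 240, b = 120, c = 56, col = 'white'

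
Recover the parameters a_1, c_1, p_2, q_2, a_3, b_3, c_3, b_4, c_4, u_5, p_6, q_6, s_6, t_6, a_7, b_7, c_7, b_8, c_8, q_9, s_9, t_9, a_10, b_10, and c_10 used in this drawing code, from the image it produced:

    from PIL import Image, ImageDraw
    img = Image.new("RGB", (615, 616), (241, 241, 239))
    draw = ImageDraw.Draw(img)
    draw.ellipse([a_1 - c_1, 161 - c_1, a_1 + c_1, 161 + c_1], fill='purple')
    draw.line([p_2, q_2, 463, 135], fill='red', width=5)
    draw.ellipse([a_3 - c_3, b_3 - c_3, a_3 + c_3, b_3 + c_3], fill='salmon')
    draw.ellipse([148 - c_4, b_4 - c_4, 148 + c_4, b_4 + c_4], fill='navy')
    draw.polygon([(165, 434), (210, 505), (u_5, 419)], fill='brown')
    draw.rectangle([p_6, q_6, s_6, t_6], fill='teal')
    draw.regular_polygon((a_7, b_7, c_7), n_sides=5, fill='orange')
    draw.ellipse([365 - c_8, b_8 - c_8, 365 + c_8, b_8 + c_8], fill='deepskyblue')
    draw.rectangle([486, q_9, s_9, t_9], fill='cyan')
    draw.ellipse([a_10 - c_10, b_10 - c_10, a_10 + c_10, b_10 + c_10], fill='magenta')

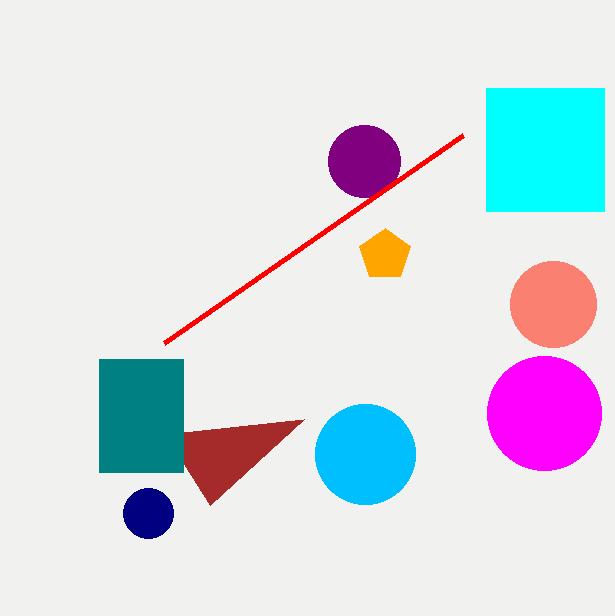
a_1 = 364, c_1 = 36, p_2 = 164, q_2 = 343, a_3 = 553, b_3 = 304, c_3 = 43, b_4 = 513, c_4 = 25, u_5 = 304, p_6 = 99, q_6 = 359, s_6 = 183, t_6 = 472, a_7 = 385, b_7 = 255, c_7 = 27, b_8 = 454, c_8 = 50, q_9 = 88, s_9 = 604, t_9 = 211, a_10 = 544, b_10 = 413, c_10 = 57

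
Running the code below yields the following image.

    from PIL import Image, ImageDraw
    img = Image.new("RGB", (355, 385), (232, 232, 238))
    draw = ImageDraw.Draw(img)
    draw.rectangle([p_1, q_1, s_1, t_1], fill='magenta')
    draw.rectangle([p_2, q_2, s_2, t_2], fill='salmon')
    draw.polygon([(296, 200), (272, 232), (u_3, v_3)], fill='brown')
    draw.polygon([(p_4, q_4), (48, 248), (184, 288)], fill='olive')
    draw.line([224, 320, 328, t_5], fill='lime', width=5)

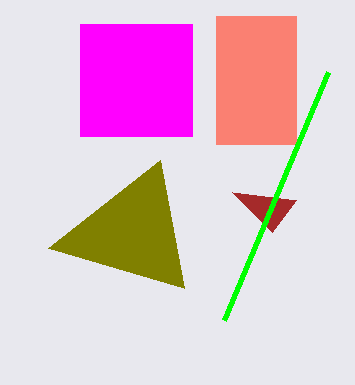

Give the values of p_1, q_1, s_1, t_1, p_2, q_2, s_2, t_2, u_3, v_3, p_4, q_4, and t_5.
p_1 = 80; q_1 = 24; s_1 = 192; t_1 = 136; p_2 = 216; q_2 = 16; s_2 = 296; t_2 = 144; u_3 = 232; v_3 = 192; p_4 = 160; q_4 = 160; t_5 = 72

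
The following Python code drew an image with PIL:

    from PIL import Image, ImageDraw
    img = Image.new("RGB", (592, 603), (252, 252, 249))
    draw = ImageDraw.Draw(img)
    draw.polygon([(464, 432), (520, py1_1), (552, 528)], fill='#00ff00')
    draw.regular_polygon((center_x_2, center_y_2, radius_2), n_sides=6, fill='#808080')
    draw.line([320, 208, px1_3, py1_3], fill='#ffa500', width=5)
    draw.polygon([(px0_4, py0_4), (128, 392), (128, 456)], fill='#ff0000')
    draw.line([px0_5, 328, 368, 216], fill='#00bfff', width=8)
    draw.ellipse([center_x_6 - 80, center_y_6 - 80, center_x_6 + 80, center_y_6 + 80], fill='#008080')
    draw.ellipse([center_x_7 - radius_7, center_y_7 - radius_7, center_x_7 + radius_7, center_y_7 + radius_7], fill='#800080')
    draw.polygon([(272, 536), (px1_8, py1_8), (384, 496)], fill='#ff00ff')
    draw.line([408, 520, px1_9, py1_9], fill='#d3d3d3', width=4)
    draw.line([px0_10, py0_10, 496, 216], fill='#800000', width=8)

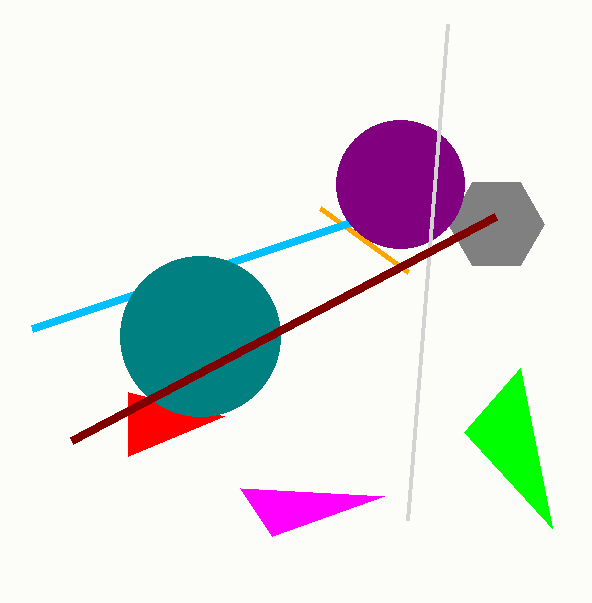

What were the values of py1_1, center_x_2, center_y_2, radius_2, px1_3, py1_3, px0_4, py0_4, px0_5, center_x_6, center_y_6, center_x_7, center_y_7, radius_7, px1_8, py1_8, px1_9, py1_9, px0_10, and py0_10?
py1_1 = 368, center_x_2 = 496, center_y_2 = 224, radius_2 = 48, px1_3 = 408, py1_3 = 272, px0_4 = 224, py0_4 = 416, px0_5 = 32, center_x_6 = 200, center_y_6 = 336, center_x_7 = 400, center_y_7 = 184, radius_7 = 64, px1_8 = 240, py1_8 = 488, px1_9 = 448, py1_9 = 24, px0_10 = 72, py0_10 = 440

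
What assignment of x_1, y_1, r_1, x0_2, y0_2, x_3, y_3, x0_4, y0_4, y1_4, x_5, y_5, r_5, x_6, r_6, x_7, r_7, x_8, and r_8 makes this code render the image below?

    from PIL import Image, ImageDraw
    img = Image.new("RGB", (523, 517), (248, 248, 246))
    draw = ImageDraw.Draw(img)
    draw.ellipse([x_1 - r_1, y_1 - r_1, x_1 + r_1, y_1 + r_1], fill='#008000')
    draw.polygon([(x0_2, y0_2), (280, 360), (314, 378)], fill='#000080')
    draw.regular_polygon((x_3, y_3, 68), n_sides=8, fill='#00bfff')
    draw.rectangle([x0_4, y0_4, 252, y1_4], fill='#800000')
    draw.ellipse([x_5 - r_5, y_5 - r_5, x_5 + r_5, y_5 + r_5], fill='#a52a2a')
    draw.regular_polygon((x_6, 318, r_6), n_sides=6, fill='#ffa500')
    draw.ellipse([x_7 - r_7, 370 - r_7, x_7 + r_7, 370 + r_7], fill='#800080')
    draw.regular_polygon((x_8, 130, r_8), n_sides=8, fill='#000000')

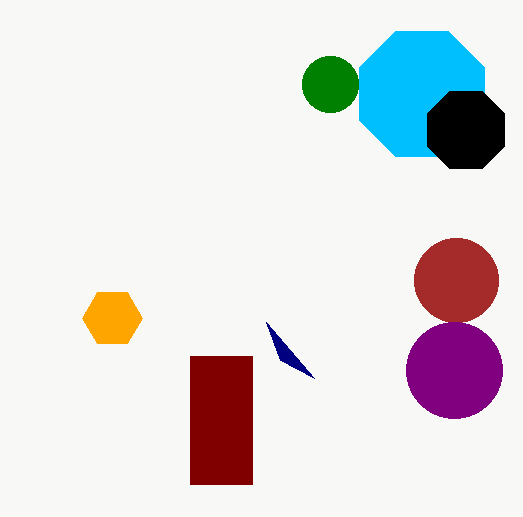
x_1 = 330; y_1 = 84; r_1 = 28; x0_2 = 266; y0_2 = 322; x_3 = 422; y_3 = 94; x0_4 = 190; y0_4 = 356; y1_4 = 484; x_5 = 456; y_5 = 280; r_5 = 42; x_6 = 112; r_6 = 30; x_7 = 454; r_7 = 48; x_8 = 466; r_8 = 42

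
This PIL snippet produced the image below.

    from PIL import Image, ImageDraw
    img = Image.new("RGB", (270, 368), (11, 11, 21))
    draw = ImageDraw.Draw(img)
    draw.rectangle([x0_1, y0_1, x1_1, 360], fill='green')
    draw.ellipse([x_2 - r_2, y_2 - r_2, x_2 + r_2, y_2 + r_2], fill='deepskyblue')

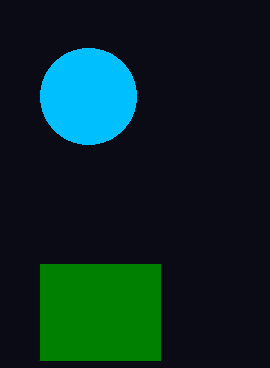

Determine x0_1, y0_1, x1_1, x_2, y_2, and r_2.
x0_1 = 40; y0_1 = 264; x1_1 = 160; x_2 = 88; y_2 = 96; r_2 = 48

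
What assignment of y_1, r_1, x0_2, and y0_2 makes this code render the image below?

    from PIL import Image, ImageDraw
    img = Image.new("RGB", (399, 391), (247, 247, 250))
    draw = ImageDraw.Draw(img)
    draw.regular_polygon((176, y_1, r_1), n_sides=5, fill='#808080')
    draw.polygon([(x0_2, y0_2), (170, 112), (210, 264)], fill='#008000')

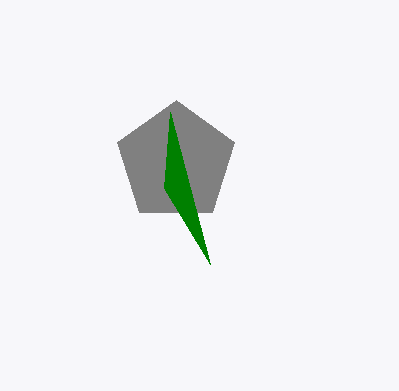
y_1 = 162, r_1 = 62, x0_2 = 164, y0_2 = 188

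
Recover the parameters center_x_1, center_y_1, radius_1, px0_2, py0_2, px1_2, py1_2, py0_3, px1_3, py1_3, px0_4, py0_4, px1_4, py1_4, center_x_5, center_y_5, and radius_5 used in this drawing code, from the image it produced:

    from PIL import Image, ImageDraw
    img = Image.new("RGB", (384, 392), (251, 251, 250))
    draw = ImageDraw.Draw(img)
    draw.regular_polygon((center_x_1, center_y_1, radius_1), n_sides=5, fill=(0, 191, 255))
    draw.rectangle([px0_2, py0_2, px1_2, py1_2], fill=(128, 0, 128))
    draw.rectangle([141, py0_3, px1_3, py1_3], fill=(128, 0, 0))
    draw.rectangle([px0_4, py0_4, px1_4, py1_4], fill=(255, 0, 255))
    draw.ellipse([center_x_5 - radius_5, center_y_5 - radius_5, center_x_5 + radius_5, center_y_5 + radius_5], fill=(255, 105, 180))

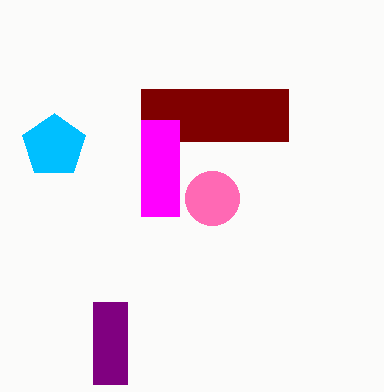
center_x_1 = 54, center_y_1 = 146, radius_1 = 33, px0_2 = 93, py0_2 = 302, px1_2 = 127, py1_2 = 384, py0_3 = 89, px1_3 = 288, py1_3 = 141, px0_4 = 141, py0_4 = 120, px1_4 = 179, py1_4 = 216, center_x_5 = 212, center_y_5 = 198, radius_5 = 27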